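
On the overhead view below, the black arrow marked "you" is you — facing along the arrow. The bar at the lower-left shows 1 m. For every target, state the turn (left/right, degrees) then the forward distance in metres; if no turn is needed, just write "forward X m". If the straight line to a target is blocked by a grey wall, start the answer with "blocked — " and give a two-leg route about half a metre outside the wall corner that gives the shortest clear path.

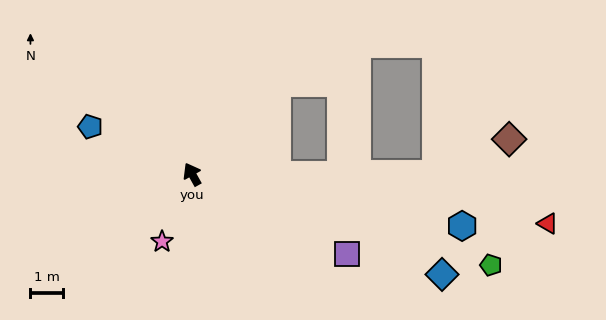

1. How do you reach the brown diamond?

blocked — turn right 119°, forward 7.4 m, then turn left 25°, forward 2.5 m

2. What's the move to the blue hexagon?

turn right 130°, forward 8.3 m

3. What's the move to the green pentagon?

turn right 136°, forward 9.5 m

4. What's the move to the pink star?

turn left 127°, forward 2.2 m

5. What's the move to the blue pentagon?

turn left 36°, forward 3.4 m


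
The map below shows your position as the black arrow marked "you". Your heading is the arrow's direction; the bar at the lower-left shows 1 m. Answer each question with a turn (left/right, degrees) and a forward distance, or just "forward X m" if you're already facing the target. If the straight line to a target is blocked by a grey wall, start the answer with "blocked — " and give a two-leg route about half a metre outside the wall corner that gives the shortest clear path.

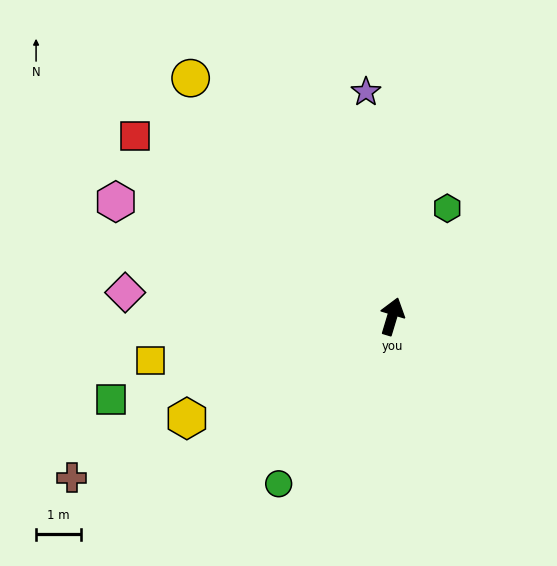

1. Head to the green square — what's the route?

turn left 123°, forward 6.6 m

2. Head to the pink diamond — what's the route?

turn left 102°, forward 6.0 m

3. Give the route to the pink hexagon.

turn left 84°, forward 6.7 m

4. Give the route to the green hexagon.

turn right 10°, forward 2.7 m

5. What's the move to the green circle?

turn left 163°, forward 4.5 m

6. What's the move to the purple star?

turn left 23°, forward 5.1 m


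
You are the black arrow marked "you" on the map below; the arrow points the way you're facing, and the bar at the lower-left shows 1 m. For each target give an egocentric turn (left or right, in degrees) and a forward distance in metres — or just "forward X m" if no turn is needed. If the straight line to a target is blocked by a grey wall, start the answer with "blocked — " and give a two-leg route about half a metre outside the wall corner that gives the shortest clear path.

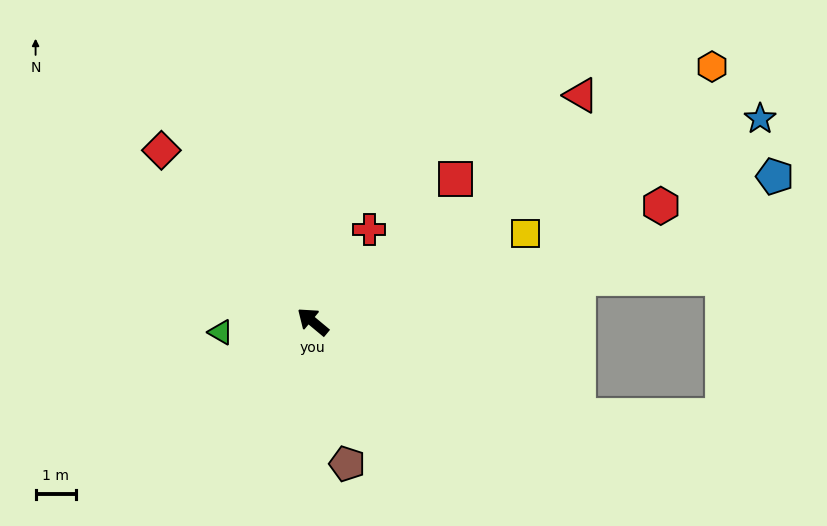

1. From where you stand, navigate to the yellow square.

turn right 118°, forward 5.7 m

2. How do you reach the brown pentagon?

turn left 143°, forward 3.6 m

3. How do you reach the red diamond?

turn right 9°, forward 5.6 m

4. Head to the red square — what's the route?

turn right 95°, forward 5.0 m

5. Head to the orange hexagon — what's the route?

turn right 108°, forward 11.6 m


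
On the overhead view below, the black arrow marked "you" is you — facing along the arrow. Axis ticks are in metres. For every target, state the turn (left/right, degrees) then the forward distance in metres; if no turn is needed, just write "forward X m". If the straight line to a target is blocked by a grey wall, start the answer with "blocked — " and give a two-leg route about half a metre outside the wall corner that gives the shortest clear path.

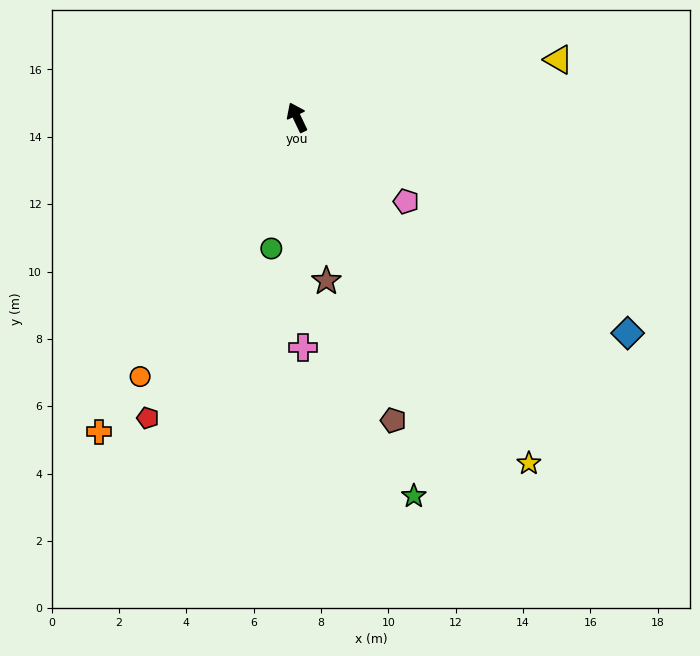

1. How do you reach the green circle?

turn left 143°, forward 4.0 m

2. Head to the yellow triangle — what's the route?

turn right 103°, forward 8.0 m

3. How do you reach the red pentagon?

turn left 128°, forward 10.0 m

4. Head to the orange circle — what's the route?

turn left 123°, forward 9.0 m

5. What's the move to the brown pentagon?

turn left 172°, forward 9.4 m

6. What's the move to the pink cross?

turn left 156°, forward 6.8 m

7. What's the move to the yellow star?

turn right 172°, forward 12.4 m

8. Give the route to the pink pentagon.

turn right 153°, forward 4.1 m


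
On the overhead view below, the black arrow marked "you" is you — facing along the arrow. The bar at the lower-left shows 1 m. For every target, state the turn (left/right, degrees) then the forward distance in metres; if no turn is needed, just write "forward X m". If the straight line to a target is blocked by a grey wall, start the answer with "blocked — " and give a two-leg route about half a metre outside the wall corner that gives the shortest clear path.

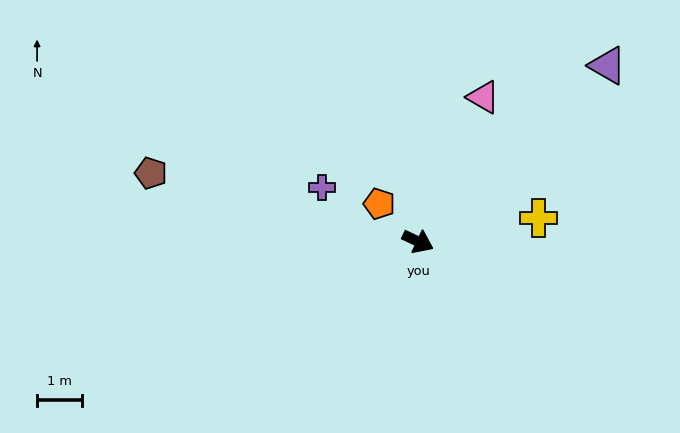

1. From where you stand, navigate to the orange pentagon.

turn left 161°, forward 1.2 m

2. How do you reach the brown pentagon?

turn right 169°, forward 6.2 m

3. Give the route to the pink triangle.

turn left 91°, forward 3.6 m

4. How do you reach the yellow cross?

turn left 36°, forward 2.8 m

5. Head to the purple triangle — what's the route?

turn left 68°, forward 5.8 m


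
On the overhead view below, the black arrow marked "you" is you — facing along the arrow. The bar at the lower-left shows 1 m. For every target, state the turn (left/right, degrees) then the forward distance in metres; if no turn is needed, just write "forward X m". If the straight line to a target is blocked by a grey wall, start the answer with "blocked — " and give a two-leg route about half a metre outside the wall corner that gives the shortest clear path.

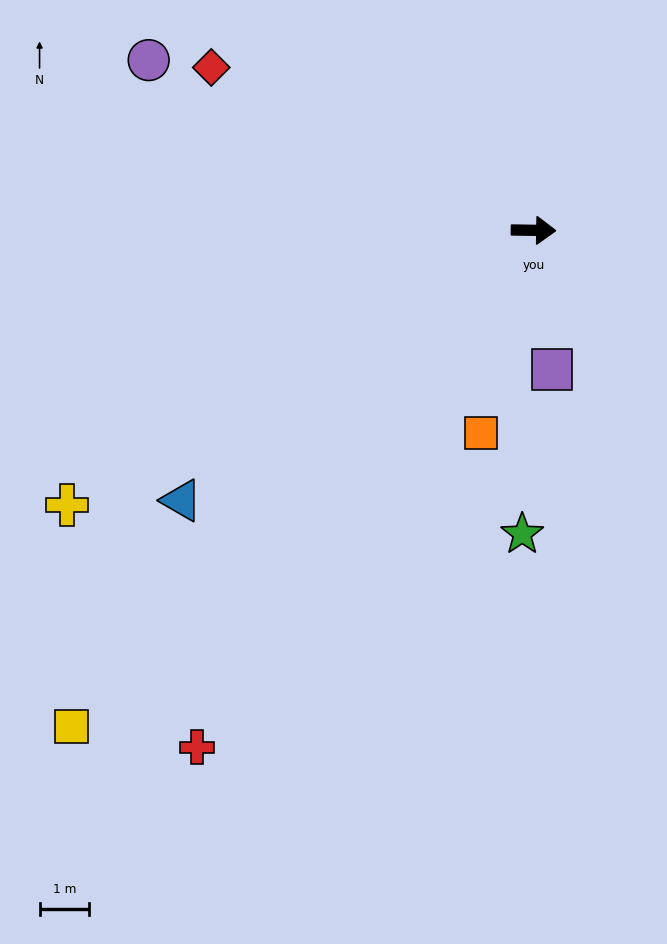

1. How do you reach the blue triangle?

turn right 142°, forward 8.9 m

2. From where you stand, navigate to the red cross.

turn right 122°, forward 12.4 m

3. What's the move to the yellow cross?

turn right 149°, forward 10.9 m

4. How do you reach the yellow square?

turn right 132°, forward 13.6 m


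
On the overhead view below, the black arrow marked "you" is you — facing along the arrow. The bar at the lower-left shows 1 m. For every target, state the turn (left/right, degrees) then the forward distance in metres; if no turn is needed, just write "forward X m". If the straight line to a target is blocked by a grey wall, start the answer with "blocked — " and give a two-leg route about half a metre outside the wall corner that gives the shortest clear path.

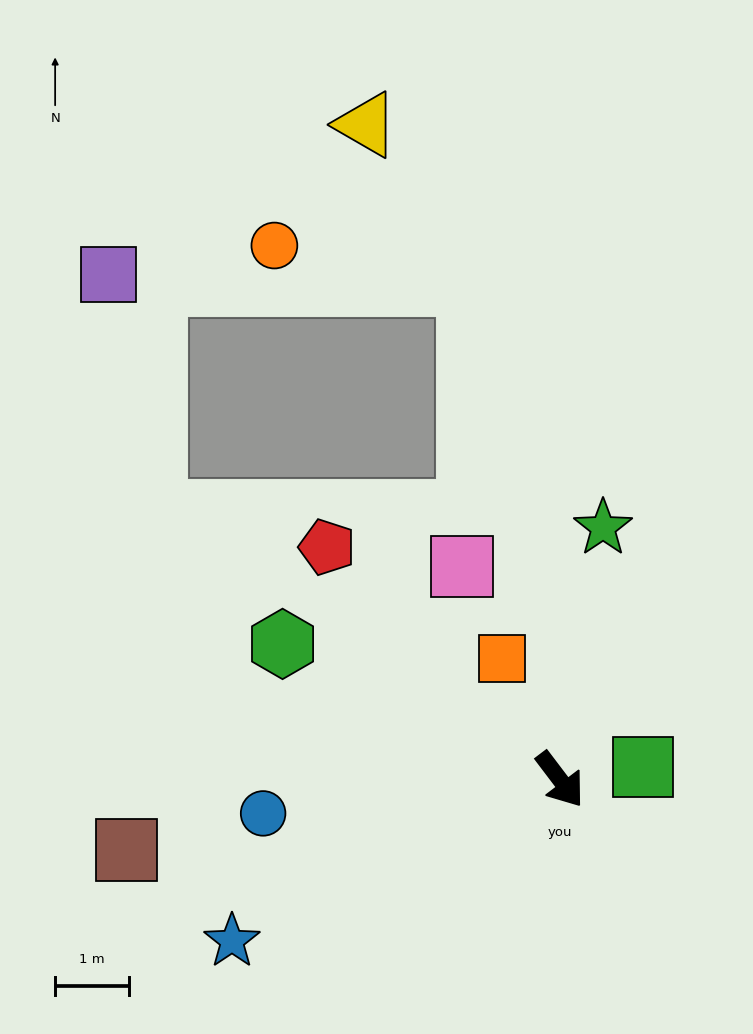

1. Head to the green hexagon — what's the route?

turn right 153°, forward 4.2 m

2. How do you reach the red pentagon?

turn right 172°, forward 4.4 m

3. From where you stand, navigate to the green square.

turn left 62°, forward 1.1 m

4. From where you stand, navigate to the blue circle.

turn right 121°, forward 4.0 m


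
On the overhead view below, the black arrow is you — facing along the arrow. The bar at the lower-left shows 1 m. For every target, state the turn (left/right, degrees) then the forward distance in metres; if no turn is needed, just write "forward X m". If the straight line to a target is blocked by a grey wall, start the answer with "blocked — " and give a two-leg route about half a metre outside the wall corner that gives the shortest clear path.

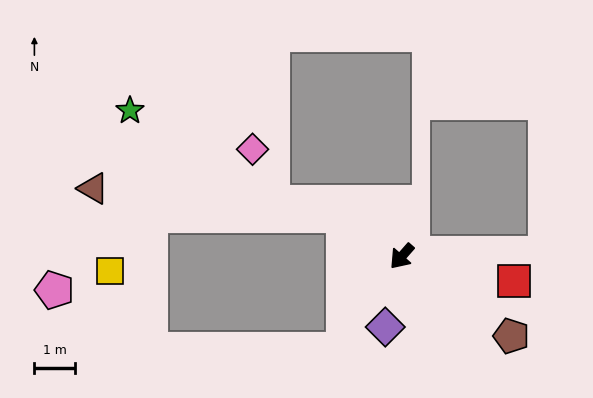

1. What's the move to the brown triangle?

blocked — turn right 84°, forward 1.7 m, then turn left 29°, forward 6.2 m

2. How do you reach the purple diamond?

turn left 28°, forward 1.8 m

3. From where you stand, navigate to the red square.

turn left 119°, forward 2.8 m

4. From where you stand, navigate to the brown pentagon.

turn left 95°, forward 3.3 m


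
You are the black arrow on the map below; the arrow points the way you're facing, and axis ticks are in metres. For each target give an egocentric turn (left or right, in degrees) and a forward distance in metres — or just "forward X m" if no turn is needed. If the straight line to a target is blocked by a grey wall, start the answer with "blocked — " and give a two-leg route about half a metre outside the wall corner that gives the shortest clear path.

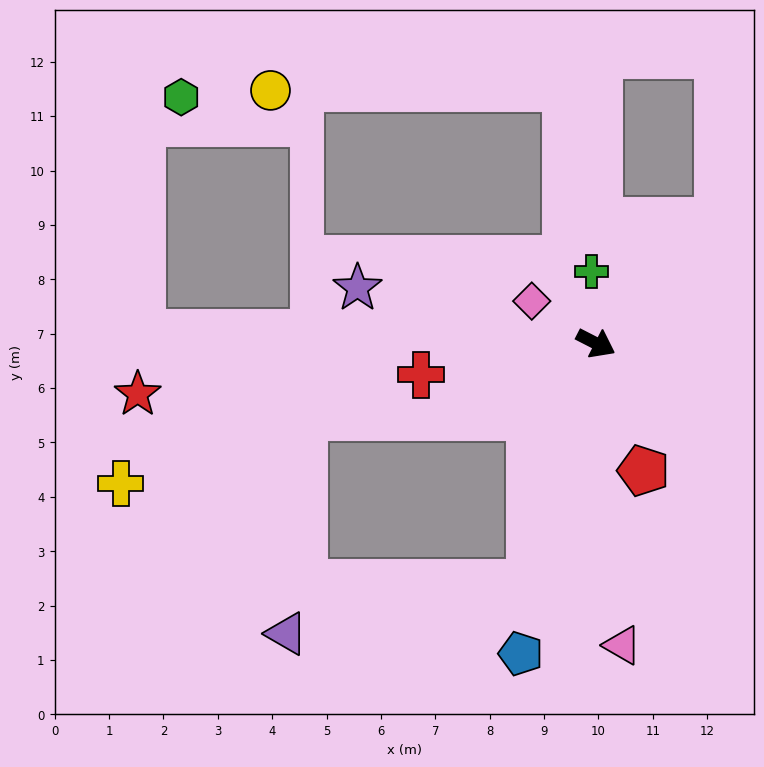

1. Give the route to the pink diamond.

turn left 174°, forward 1.4 m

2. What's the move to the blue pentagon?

turn right 76°, forward 5.9 m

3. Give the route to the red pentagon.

turn right 42°, forward 2.5 m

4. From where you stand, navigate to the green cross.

turn left 121°, forward 1.3 m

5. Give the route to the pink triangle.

turn right 58°, forward 5.6 m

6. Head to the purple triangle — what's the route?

blocked — turn right 78°, forward 4.6 m, then turn right 63°, forward 4.6 m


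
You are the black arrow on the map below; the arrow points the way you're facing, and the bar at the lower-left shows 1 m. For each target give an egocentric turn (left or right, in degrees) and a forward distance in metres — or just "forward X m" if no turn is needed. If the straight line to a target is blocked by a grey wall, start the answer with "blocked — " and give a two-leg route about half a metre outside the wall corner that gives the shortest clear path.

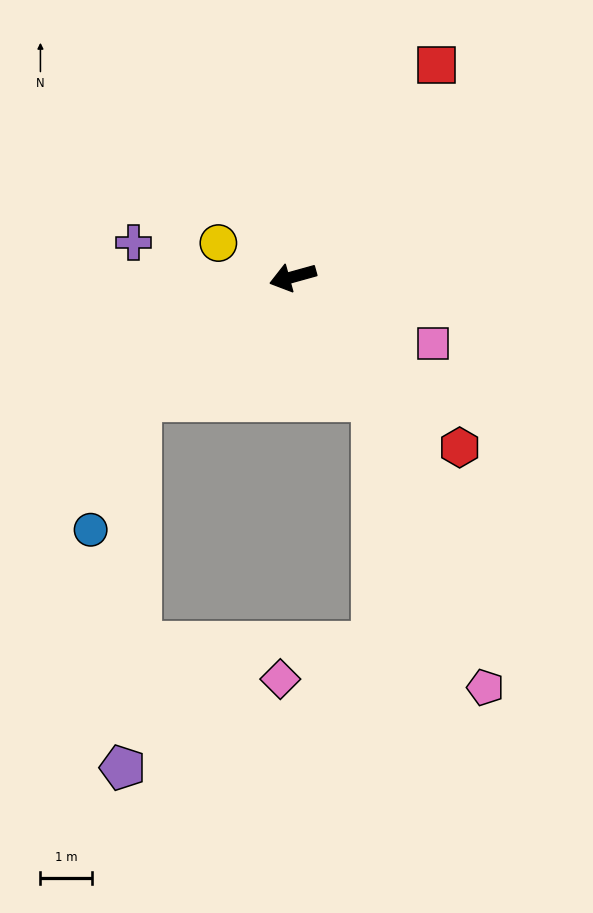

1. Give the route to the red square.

turn right 140°, forward 4.9 m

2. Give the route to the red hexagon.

turn left 119°, forward 4.6 m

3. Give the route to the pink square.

turn left 139°, forward 3.0 m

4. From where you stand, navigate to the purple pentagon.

blocked — turn left 23°, forward 3.8 m, then turn left 49°, forward 7.1 m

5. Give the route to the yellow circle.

turn right 40°, forward 1.6 m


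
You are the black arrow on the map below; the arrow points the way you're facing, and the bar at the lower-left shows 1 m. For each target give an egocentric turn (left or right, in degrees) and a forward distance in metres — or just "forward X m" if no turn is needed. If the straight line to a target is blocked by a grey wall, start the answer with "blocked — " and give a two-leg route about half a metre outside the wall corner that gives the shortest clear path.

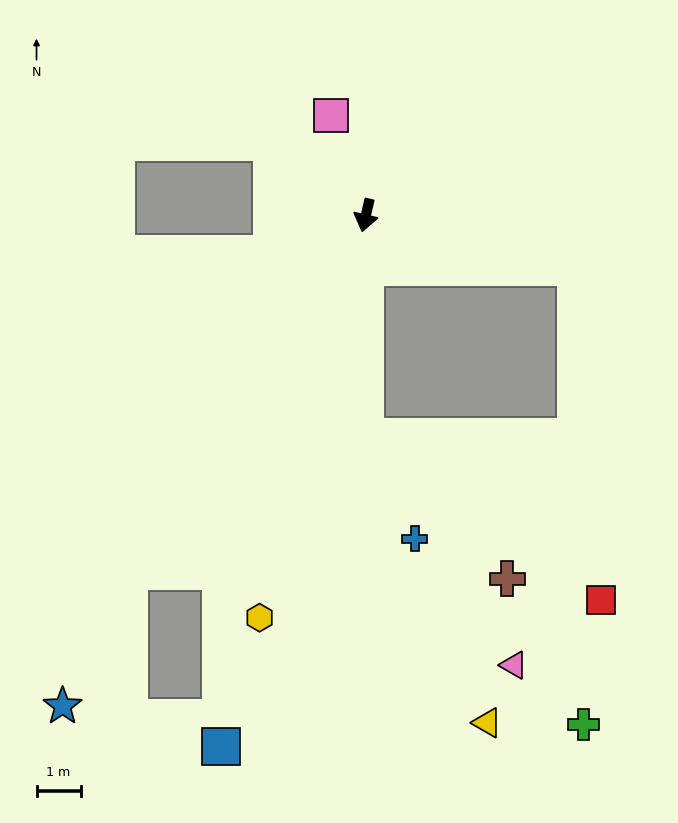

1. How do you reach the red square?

blocked — turn left 13°, forward 5.0 m, then turn left 55°, forward 6.5 m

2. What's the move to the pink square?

turn right 148°, forward 2.4 m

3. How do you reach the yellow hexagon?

forward 9.5 m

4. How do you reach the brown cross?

blocked — turn left 13°, forward 5.0 m, then turn left 45°, forward 4.6 m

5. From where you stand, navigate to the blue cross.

blocked — turn left 13°, forward 5.0 m, then turn left 26°, forward 2.6 m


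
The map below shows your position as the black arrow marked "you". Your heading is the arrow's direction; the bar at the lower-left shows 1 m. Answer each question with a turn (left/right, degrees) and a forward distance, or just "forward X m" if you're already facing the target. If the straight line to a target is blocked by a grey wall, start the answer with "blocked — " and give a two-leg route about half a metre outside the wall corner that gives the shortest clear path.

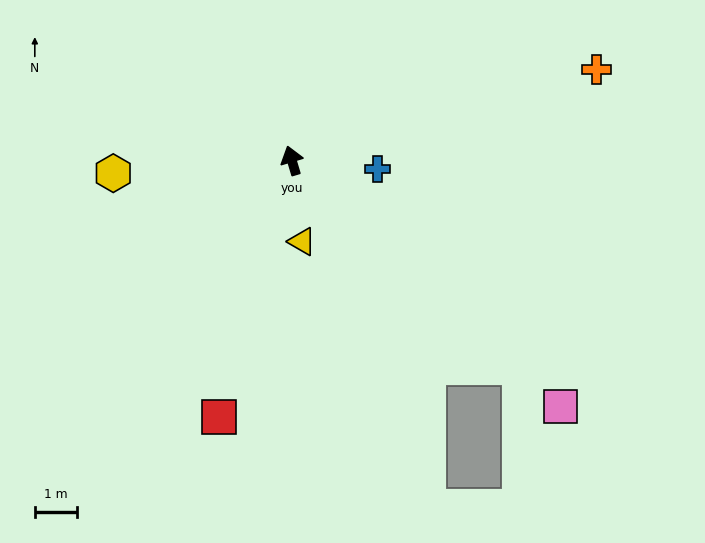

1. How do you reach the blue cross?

turn right 112°, forward 2.1 m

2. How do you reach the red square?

turn left 148°, forward 6.4 m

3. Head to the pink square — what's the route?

turn right 149°, forward 8.7 m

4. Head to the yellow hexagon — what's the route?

turn left 77°, forward 4.3 m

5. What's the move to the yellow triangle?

turn left 171°, forward 2.0 m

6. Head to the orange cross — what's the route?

turn right 90°, forward 7.6 m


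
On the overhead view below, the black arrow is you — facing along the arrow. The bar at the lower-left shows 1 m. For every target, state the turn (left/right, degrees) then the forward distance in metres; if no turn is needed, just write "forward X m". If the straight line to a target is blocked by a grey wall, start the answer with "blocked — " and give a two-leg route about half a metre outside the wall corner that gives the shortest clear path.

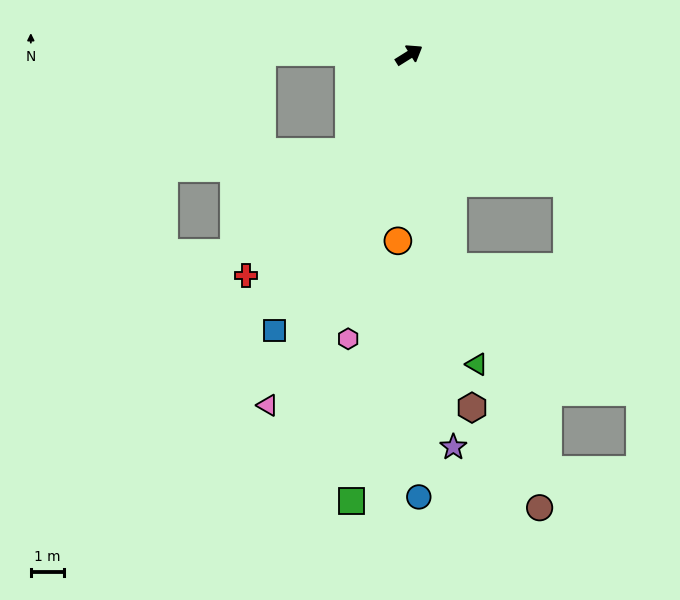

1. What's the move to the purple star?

turn right 116°, forward 11.9 m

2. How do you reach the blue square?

turn right 148°, forward 9.3 m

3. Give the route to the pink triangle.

turn right 144°, forward 11.4 m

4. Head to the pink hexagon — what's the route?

turn right 134°, forward 8.8 m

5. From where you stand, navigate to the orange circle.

turn right 125°, forward 5.6 m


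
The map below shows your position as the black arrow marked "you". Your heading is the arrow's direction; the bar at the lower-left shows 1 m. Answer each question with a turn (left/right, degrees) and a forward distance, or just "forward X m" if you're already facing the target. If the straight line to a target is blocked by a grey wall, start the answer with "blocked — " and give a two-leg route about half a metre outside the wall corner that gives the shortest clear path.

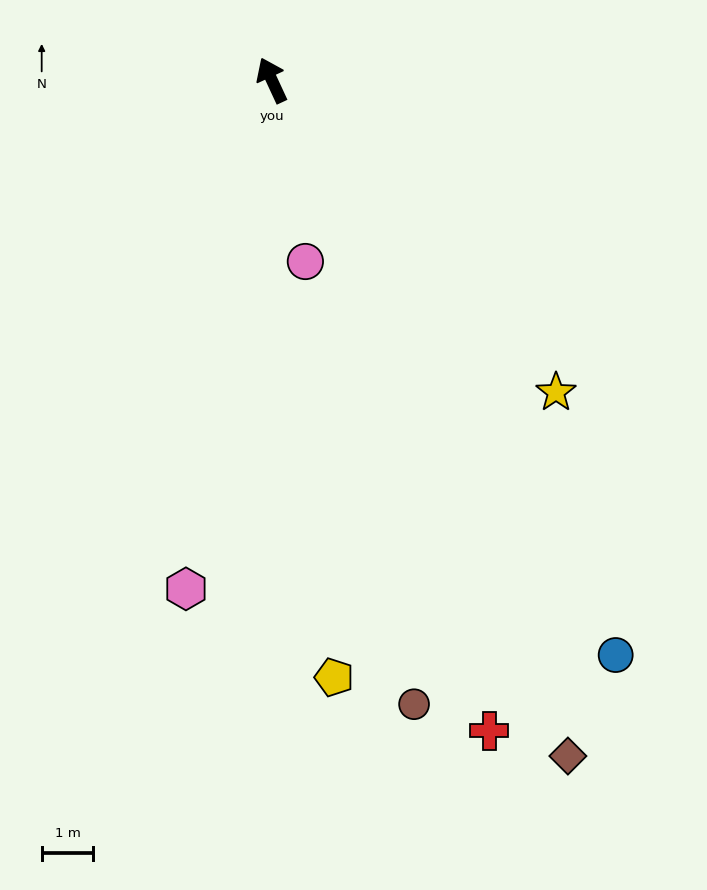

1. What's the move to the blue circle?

turn right 174°, forward 13.0 m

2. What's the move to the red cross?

turn left 174°, forward 13.3 m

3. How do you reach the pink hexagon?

turn left 146°, forward 10.0 m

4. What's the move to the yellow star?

turn right 163°, forward 8.2 m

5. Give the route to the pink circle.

turn left 166°, forward 3.6 m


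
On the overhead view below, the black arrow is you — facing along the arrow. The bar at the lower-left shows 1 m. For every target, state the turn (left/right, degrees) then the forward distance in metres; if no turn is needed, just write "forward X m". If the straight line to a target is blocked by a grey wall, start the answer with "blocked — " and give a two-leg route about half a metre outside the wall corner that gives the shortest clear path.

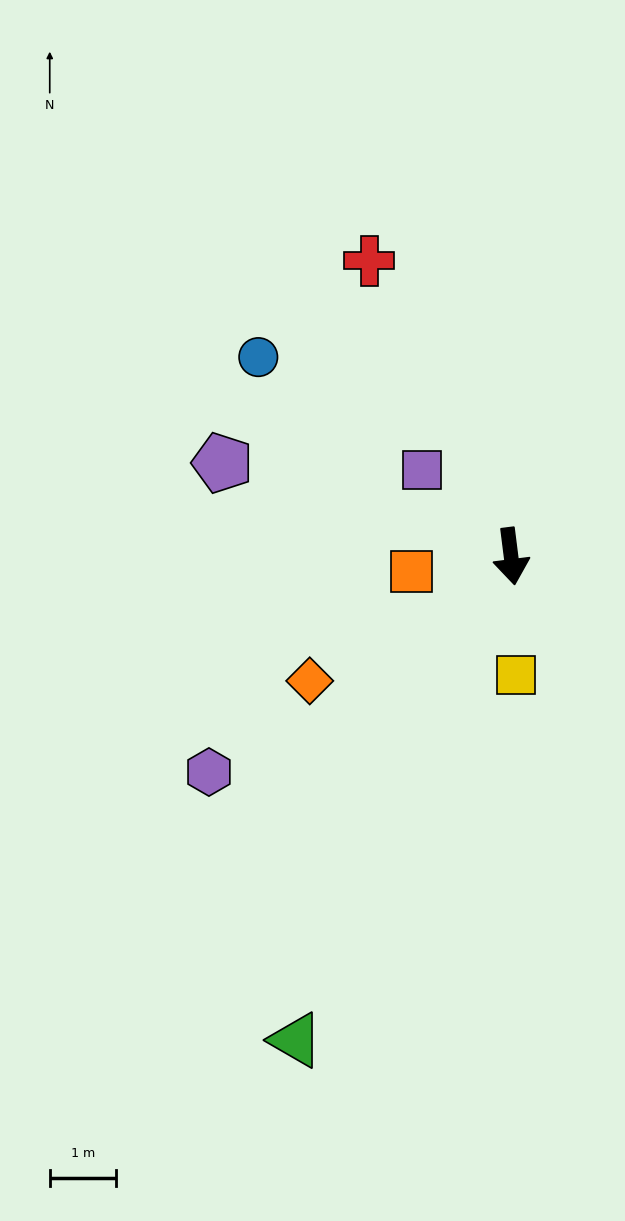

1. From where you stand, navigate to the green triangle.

turn right 31°, forward 8.0 m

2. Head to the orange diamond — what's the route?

turn right 65°, forward 3.6 m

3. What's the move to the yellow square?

turn right 5°, forward 1.8 m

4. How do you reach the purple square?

turn right 141°, forward 1.9 m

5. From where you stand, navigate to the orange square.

turn right 89°, forward 1.5 m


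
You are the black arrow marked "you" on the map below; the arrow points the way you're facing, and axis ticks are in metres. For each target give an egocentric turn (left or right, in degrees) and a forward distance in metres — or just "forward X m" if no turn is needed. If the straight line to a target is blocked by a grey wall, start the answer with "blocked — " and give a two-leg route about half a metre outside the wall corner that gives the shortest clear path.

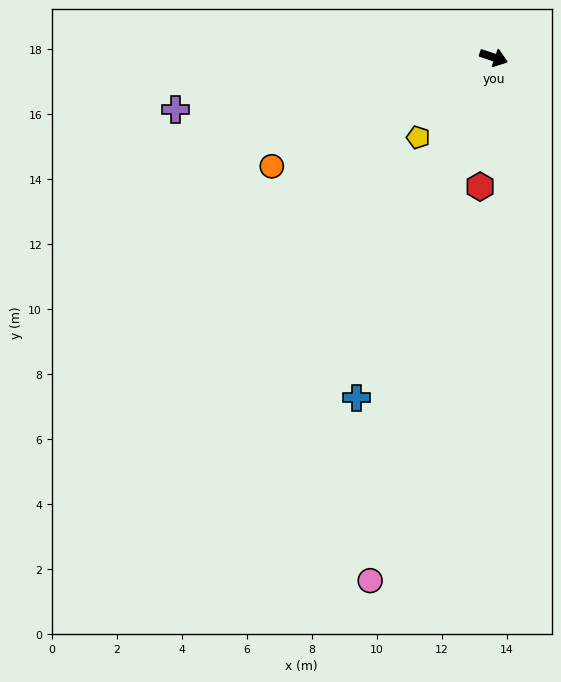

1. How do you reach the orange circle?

turn right 135°, forward 7.6 m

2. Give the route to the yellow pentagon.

turn right 115°, forward 3.4 m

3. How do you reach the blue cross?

turn right 93°, forward 11.3 m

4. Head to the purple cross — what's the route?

turn right 152°, forward 9.9 m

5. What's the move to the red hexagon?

turn right 77°, forward 4.0 m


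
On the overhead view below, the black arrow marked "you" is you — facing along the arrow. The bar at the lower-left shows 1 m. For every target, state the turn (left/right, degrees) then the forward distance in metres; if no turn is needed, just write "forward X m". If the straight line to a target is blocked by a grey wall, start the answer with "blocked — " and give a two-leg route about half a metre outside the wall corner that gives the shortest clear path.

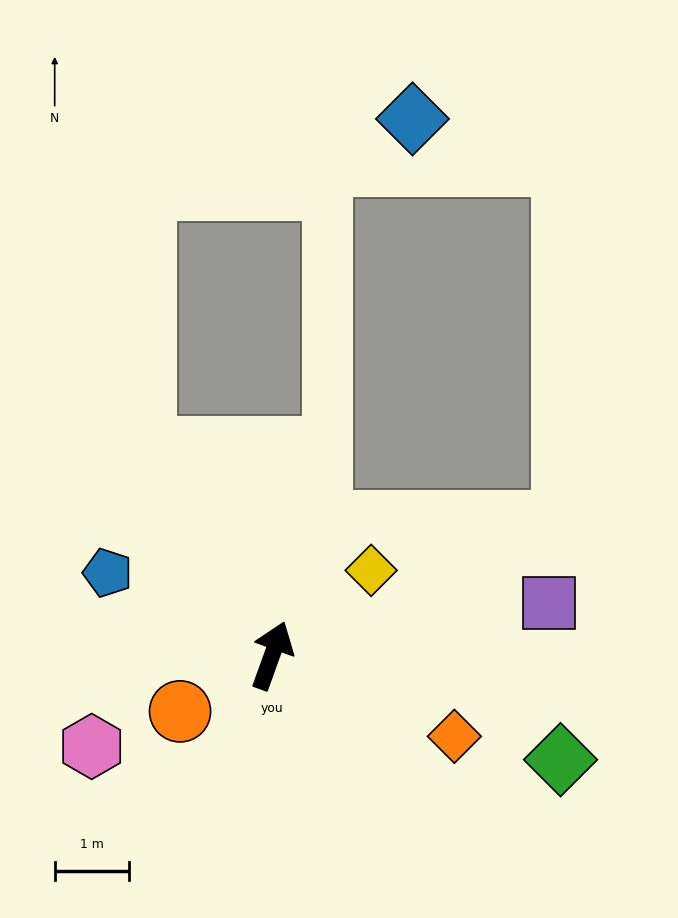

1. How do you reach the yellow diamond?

turn right 30°, forward 1.7 m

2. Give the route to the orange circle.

turn left 141°, forward 1.4 m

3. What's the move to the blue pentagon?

turn left 83°, forward 2.5 m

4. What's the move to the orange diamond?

turn right 94°, forward 2.7 m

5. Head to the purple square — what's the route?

turn right 59°, forward 3.8 m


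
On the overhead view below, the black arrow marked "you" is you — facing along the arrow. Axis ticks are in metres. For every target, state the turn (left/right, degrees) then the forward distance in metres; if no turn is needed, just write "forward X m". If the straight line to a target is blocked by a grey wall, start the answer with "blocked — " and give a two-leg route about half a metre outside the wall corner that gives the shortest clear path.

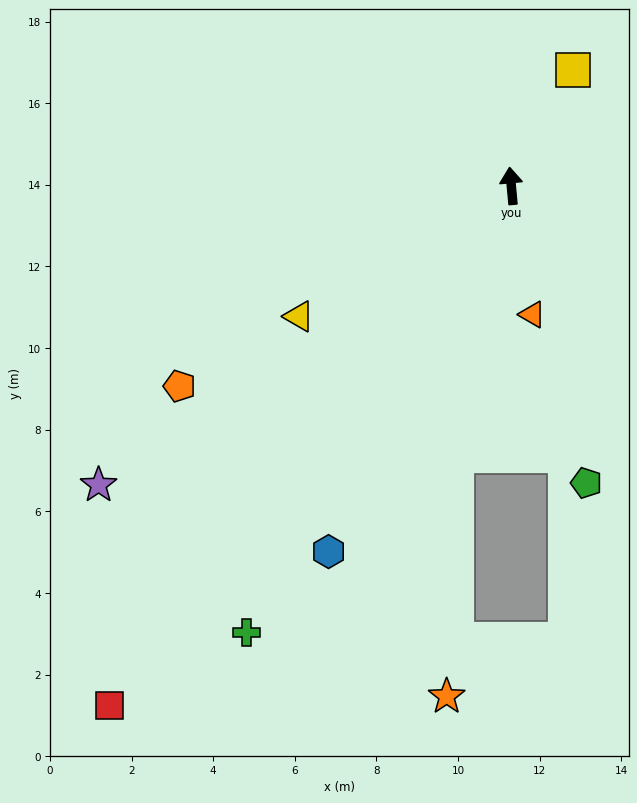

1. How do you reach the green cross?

turn left 144°, forward 12.7 m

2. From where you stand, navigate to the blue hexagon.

turn left 148°, forward 10.0 m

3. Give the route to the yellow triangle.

turn left 116°, forward 6.1 m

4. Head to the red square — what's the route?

turn left 137°, forward 16.1 m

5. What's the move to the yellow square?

turn right 33°, forward 3.2 m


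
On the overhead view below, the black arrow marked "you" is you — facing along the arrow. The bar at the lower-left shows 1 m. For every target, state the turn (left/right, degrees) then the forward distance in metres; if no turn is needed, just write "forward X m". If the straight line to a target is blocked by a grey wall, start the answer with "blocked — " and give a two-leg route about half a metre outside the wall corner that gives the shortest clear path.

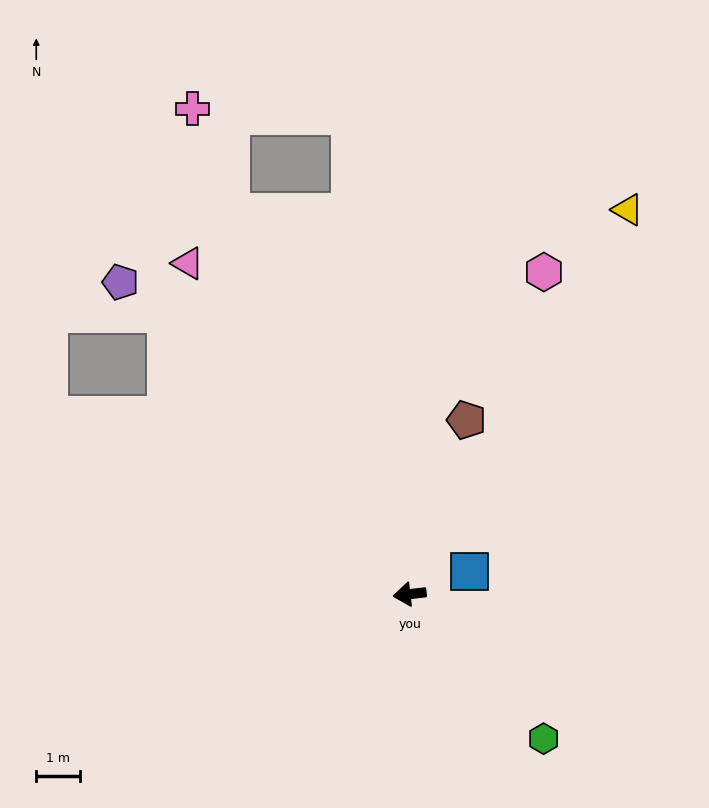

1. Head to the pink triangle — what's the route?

turn right 63°, forward 9.1 m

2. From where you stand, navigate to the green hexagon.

turn left 126°, forward 4.5 m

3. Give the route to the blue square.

turn right 166°, forward 1.5 m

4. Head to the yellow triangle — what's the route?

turn right 126°, forward 10.1 m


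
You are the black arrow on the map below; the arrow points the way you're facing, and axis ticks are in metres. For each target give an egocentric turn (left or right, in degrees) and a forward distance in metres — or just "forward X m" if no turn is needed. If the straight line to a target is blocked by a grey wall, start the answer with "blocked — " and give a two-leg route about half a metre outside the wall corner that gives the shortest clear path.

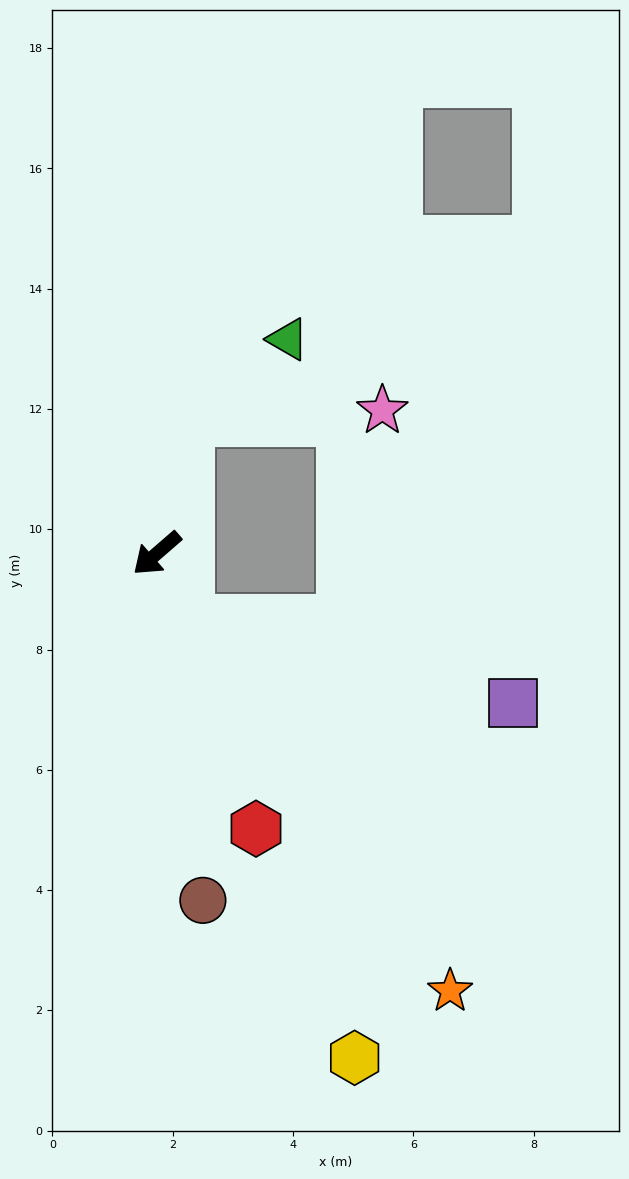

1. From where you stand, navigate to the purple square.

blocked — turn left 75°, forward 1.2 m, then turn left 50°, forward 5.6 m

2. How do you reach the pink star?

blocked — turn right 145°, forward 2.3 m, then turn right 73°, forward 3.2 m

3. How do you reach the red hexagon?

turn left 69°, forward 4.9 m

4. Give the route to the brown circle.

turn left 57°, forward 5.8 m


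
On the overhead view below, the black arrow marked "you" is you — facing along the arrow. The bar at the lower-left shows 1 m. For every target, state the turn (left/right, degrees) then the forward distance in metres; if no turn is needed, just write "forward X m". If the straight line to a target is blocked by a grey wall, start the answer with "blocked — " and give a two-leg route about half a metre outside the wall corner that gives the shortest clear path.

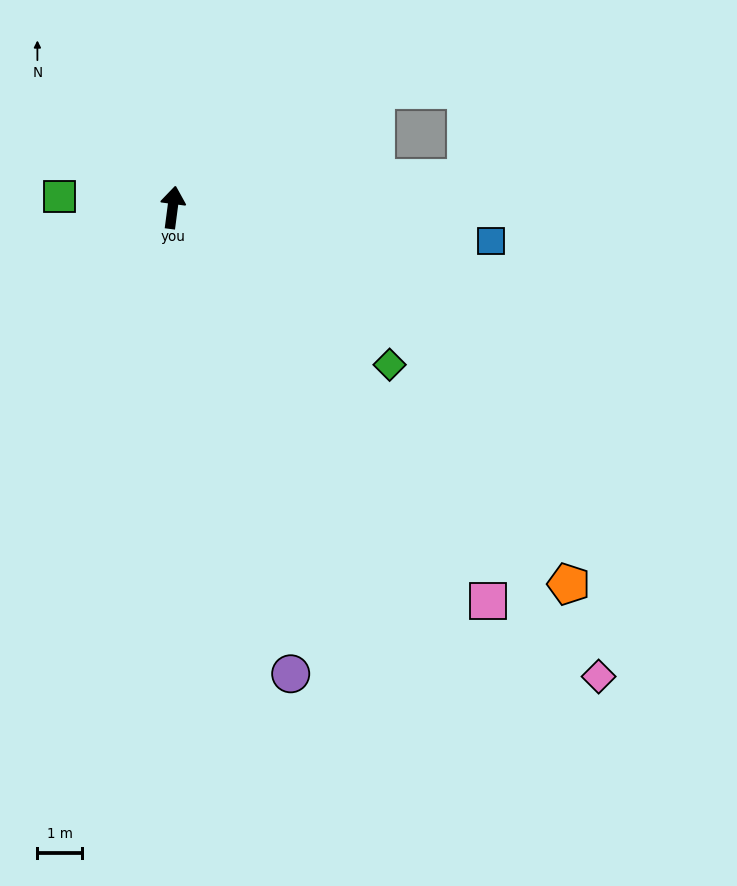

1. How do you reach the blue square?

turn right 89°, forward 7.2 m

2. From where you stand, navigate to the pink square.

turn right 134°, forward 11.4 m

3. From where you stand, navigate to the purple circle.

turn right 158°, forward 10.9 m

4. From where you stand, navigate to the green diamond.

turn right 118°, forward 6.1 m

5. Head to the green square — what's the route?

turn left 92°, forward 2.6 m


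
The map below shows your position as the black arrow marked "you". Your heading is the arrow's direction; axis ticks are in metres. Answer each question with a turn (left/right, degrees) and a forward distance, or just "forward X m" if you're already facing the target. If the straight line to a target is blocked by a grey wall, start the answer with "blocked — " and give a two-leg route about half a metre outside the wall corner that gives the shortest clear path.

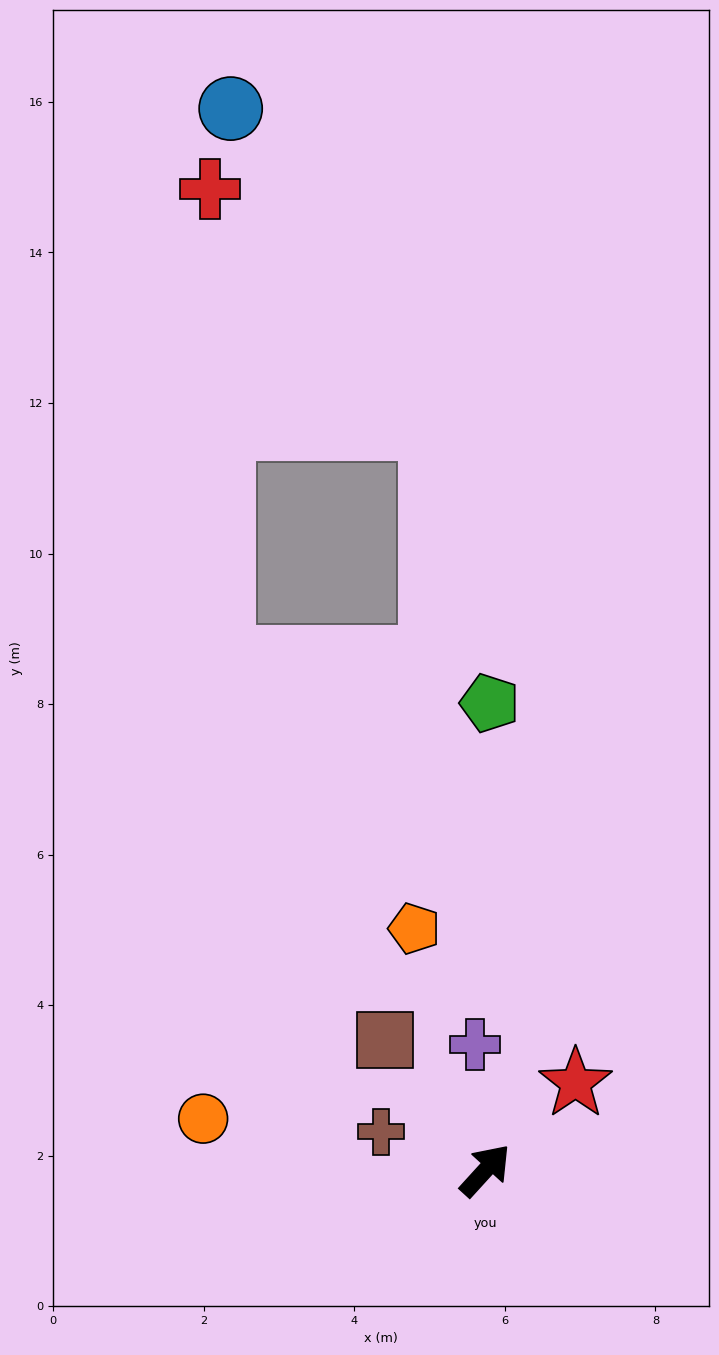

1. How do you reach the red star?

turn right 4°, forward 1.7 m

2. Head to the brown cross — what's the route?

turn left 112°, forward 1.5 m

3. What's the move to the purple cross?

turn left 47°, forward 1.7 m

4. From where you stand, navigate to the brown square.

turn left 80°, forward 2.2 m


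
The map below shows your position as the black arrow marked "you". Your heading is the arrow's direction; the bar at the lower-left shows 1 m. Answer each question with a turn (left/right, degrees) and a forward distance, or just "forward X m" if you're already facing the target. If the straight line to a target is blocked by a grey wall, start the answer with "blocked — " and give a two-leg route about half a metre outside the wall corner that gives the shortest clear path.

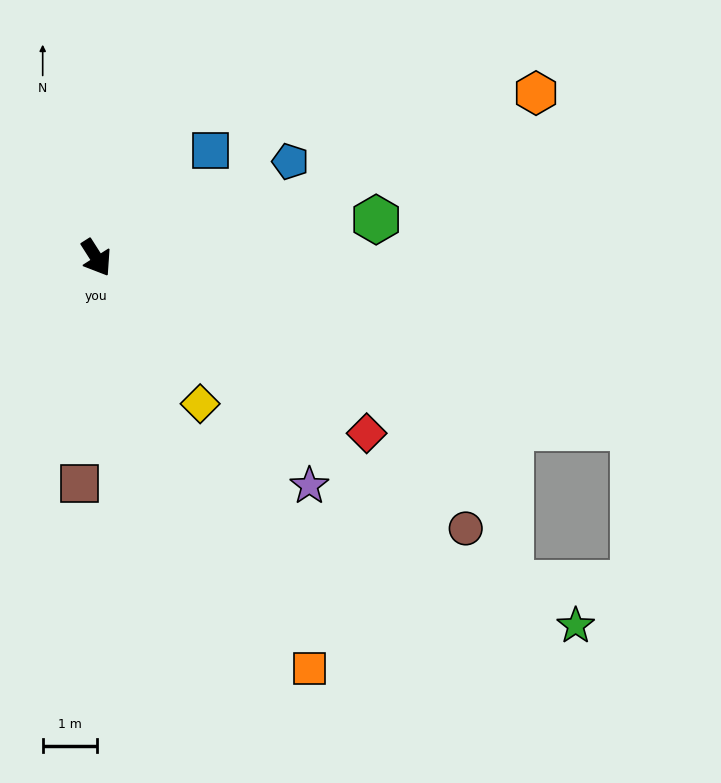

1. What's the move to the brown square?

turn right 37°, forward 4.1 m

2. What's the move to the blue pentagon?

turn left 84°, forward 4.0 m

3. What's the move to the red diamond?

turn left 25°, forward 5.9 m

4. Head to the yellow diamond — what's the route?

turn left 3°, forward 3.3 m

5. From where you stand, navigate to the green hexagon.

turn left 65°, forward 5.2 m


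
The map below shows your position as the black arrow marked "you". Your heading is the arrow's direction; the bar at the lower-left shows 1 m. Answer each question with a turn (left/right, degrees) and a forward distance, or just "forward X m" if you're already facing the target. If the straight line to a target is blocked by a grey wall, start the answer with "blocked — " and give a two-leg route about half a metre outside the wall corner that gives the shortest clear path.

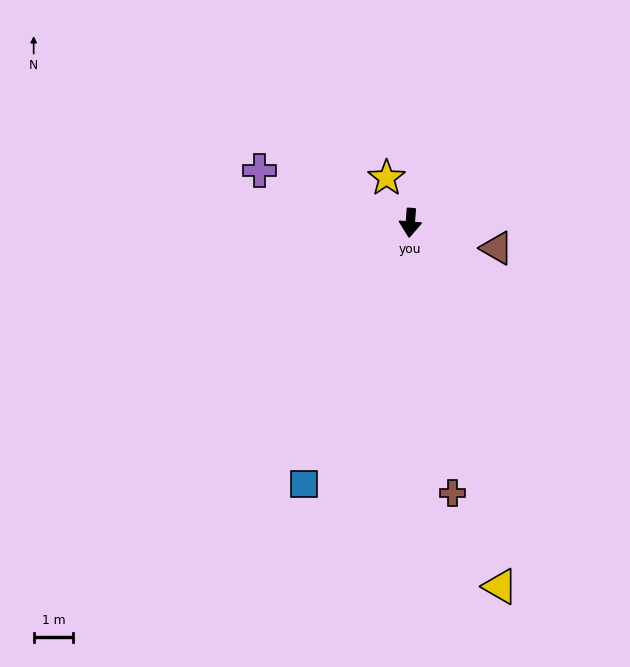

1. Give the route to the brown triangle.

turn left 78°, forward 2.3 m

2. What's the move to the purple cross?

turn right 105°, forward 4.0 m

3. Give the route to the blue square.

turn right 18°, forward 7.1 m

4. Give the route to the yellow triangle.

turn left 18°, forward 9.4 m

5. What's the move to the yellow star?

turn right 148°, forward 1.3 m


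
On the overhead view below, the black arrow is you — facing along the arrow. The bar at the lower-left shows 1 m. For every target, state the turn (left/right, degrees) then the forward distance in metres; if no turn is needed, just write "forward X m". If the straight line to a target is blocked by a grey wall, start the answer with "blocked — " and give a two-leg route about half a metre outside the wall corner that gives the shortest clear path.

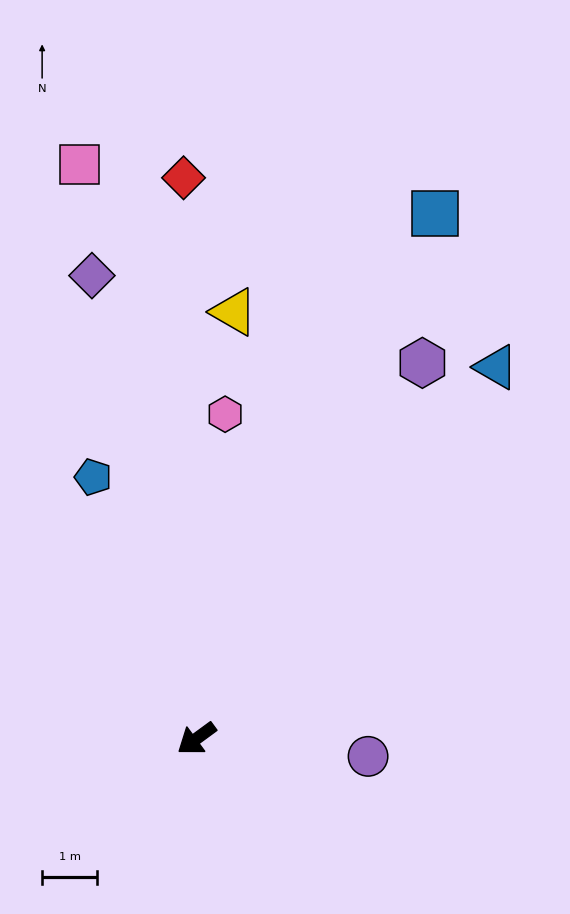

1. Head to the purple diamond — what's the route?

turn right 114°, forward 8.6 m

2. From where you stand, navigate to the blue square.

turn right 151°, forward 10.5 m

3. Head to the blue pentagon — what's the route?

turn right 105°, forward 5.1 m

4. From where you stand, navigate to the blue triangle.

turn right 165°, forward 8.7 m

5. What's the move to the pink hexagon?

turn right 131°, forward 5.9 m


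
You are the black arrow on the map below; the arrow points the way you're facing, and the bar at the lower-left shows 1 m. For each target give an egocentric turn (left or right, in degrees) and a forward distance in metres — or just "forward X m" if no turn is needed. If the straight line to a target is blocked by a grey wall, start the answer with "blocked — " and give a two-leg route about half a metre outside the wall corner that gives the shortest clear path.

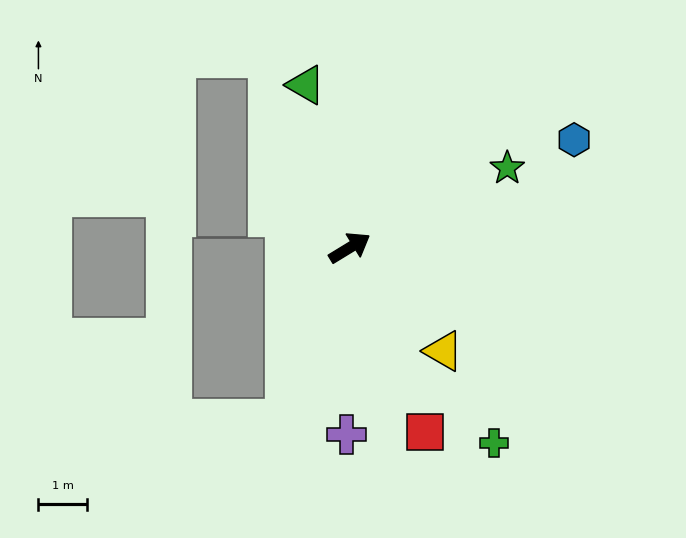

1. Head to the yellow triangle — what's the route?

turn right 79°, forward 2.9 m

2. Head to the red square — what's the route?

turn right 99°, forward 4.1 m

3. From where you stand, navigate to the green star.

turn right 5°, forward 3.6 m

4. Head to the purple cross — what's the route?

turn right 122°, forward 3.8 m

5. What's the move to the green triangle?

turn left 74°, forward 3.4 m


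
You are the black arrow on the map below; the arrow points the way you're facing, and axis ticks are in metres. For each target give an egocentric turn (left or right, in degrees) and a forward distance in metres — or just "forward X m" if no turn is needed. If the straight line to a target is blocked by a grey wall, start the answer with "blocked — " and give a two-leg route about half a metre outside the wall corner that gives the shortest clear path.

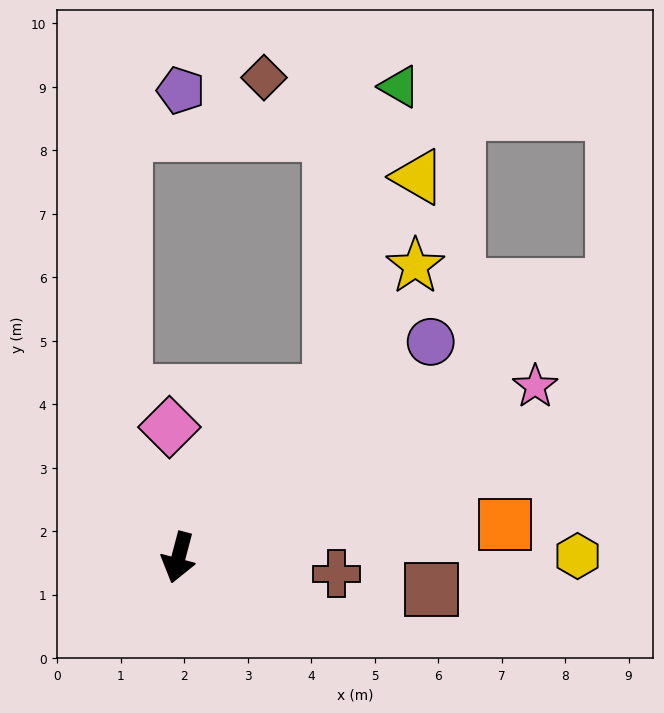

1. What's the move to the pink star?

turn left 130°, forward 6.2 m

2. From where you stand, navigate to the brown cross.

turn left 99°, forward 2.5 m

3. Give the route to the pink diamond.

turn right 161°, forward 2.1 m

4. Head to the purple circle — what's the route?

turn left 145°, forward 5.2 m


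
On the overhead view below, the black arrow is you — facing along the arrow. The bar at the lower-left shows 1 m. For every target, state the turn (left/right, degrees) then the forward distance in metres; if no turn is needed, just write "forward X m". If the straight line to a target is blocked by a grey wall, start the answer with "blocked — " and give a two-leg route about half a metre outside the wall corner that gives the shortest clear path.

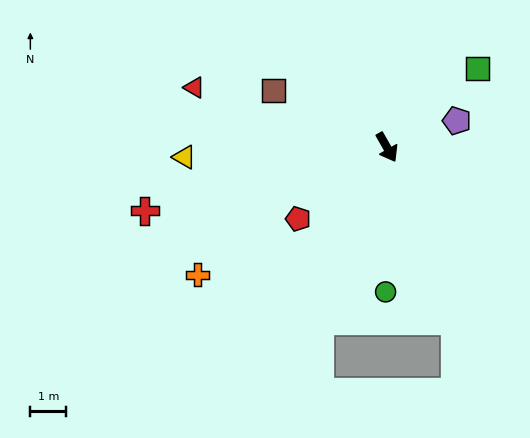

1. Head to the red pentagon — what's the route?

turn right 81°, forward 3.2 m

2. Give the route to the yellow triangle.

turn right 117°, forward 5.7 m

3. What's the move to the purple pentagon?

turn left 81°, forward 2.1 m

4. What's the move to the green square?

turn left 101°, forward 3.4 m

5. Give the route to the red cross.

turn right 105°, forward 7.0 m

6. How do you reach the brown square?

turn right 146°, forward 3.5 m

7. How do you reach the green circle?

turn right 30°, forward 4.0 m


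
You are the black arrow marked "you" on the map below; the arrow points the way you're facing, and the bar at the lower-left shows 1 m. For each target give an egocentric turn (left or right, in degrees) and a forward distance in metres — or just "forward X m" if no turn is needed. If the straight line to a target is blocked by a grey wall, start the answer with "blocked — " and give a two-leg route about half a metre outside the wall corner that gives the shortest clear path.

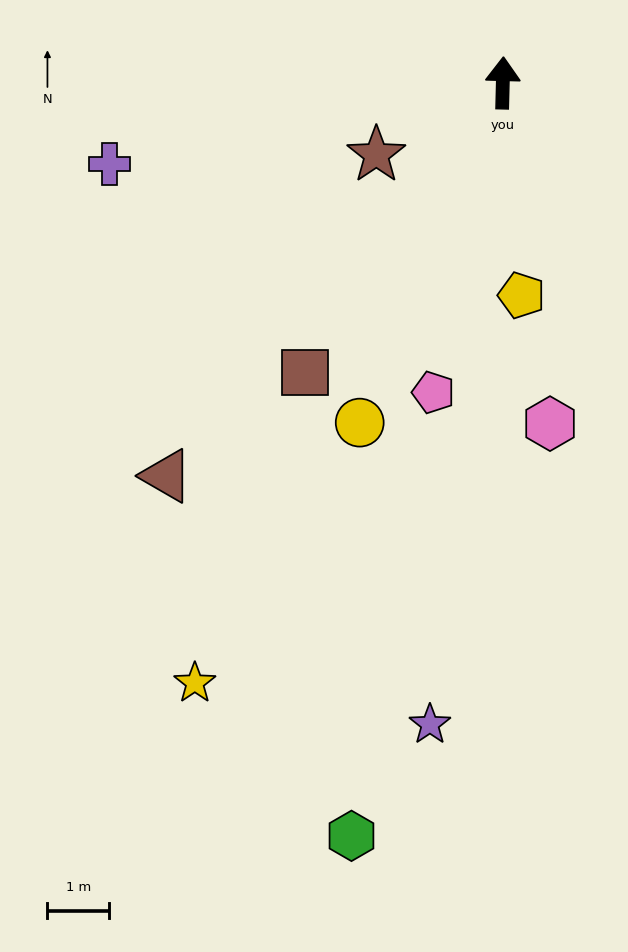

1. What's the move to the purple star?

turn left 175°, forward 10.5 m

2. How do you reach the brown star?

turn left 121°, forward 2.4 m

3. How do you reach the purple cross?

turn left 103°, forward 6.5 m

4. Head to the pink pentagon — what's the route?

turn left 169°, forward 5.1 m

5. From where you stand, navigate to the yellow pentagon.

turn right 174°, forward 3.5 m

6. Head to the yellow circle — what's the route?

turn left 159°, forward 6.0 m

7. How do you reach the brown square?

turn left 147°, forward 5.7 m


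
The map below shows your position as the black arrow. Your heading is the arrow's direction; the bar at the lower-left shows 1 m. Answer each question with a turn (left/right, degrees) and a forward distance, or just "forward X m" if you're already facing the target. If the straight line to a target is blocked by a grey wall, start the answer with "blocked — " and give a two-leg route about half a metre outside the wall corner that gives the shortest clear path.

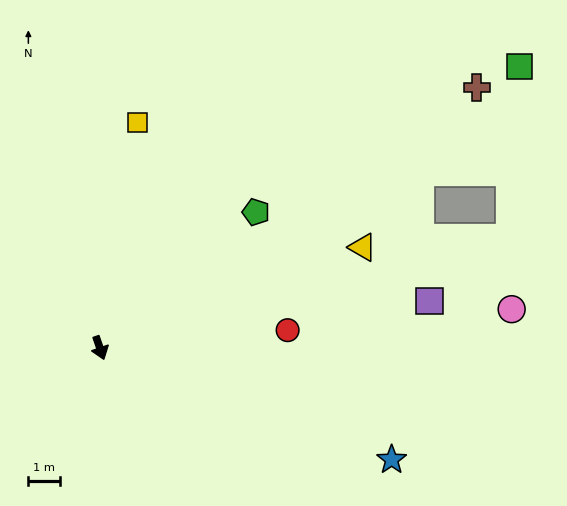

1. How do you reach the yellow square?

turn left 151°, forward 7.2 m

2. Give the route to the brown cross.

turn left 106°, forward 14.3 m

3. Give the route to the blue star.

turn left 50°, forward 9.8 m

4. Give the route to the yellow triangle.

turn left 92°, forward 8.8 m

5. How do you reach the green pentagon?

turn left 112°, forward 6.5 m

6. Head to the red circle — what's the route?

turn left 76°, forward 5.9 m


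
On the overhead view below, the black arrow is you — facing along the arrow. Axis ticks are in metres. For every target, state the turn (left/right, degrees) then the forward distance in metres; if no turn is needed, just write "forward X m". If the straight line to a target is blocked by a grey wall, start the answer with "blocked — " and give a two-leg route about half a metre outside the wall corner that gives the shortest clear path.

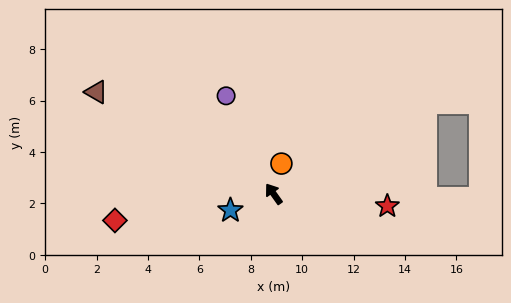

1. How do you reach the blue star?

turn left 76°, forward 1.8 m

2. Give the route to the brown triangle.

turn left 25°, forward 8.0 m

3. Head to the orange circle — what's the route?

turn right 50°, forward 1.2 m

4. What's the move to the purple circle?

turn right 10°, forward 4.2 m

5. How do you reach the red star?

turn right 132°, forward 4.5 m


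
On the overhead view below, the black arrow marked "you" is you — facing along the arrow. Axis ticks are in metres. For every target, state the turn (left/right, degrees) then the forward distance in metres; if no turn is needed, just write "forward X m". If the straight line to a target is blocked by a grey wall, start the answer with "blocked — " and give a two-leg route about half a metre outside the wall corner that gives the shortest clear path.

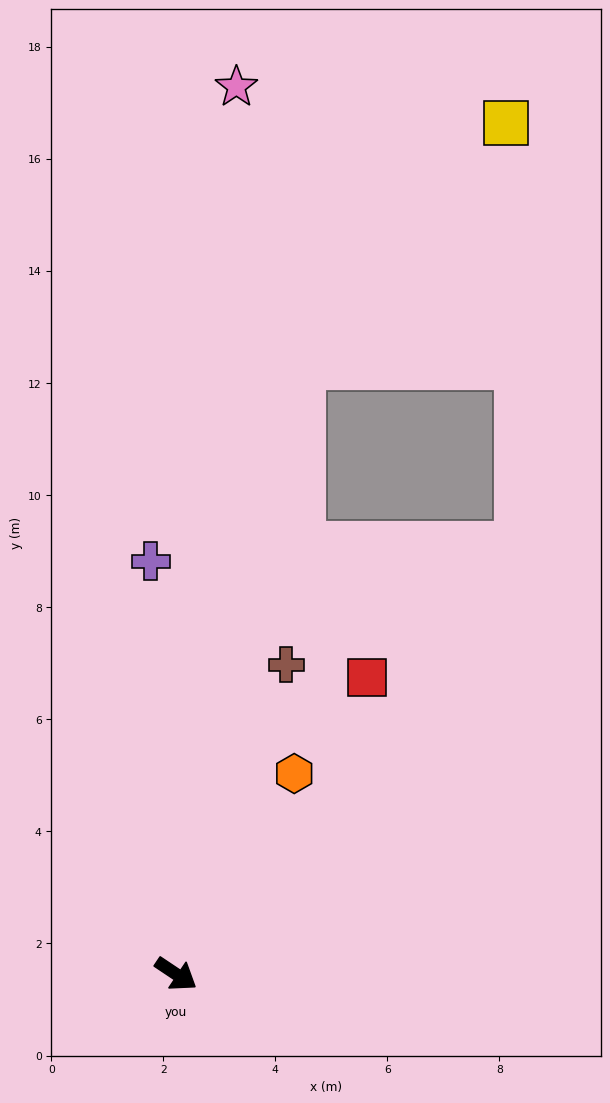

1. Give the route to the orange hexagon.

turn left 93°, forward 4.2 m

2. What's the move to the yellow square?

blocked — turn left 112°, forward 11.1 m, then turn right 28°, forward 5.7 m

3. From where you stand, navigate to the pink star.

turn left 120°, forward 15.9 m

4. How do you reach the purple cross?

turn left 127°, forward 7.4 m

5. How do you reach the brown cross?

turn left 104°, forward 5.9 m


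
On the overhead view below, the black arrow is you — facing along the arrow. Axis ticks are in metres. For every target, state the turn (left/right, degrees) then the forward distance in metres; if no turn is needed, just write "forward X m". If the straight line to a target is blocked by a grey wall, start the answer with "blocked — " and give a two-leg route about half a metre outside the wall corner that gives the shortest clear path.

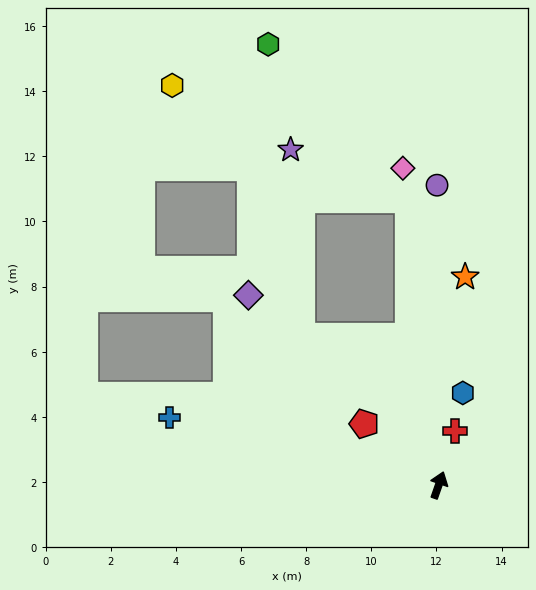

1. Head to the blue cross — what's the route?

turn left 95°, forward 8.5 m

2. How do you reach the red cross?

turn left 2°, forward 1.7 m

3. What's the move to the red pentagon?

turn left 70°, forward 3.0 m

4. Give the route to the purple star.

blocked — turn left 25°, forward 8.8 m, then turn left 61°, forward 3.9 m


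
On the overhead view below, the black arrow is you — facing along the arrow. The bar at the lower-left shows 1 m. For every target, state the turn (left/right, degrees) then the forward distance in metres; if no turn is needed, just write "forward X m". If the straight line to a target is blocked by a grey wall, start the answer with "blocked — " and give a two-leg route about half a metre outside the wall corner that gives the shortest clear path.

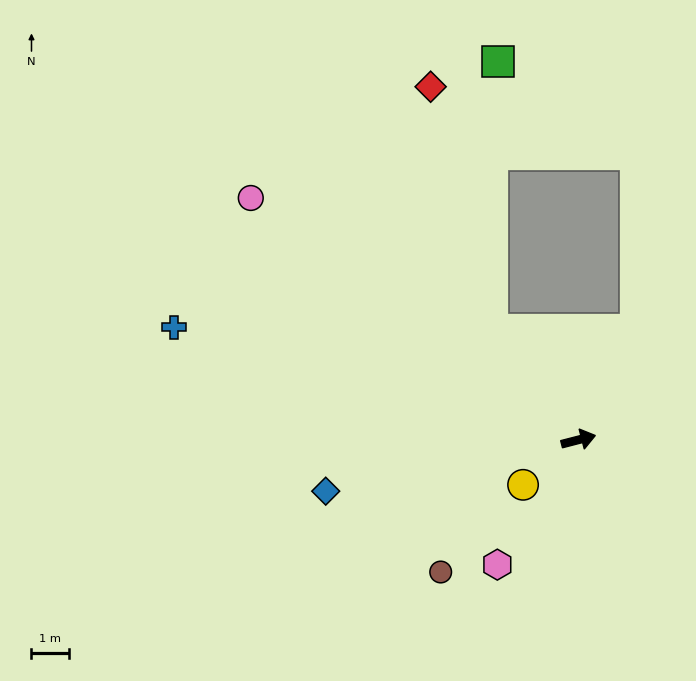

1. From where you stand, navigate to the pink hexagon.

turn right 137°, forward 4.0 m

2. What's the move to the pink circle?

turn left 129°, forward 11.0 m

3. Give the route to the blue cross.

turn left 150°, forward 11.3 m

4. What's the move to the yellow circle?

turn right 155°, forward 1.9 m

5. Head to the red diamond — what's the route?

blocked — turn left 114°, forward 3.8 m, then turn right 24°, forward 6.7 m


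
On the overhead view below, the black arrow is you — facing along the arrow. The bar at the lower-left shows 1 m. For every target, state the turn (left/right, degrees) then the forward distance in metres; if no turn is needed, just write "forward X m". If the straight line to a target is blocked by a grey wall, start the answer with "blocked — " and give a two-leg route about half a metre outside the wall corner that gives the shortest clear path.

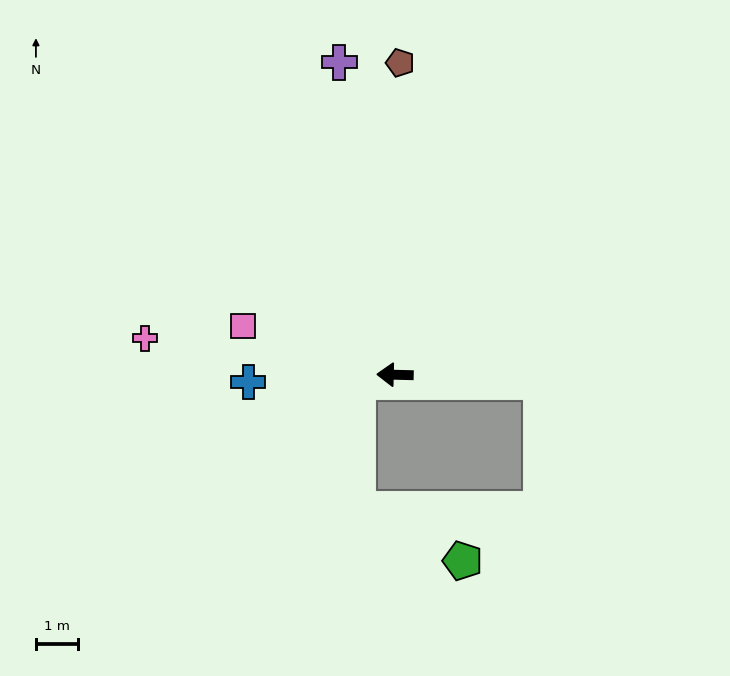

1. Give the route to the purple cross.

turn right 78°, forward 7.6 m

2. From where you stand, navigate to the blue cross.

turn left 4°, forward 3.5 m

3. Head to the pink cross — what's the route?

turn right 7°, forward 6.0 m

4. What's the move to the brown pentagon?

turn right 89°, forward 7.4 m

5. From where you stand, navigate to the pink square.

turn right 16°, forward 3.8 m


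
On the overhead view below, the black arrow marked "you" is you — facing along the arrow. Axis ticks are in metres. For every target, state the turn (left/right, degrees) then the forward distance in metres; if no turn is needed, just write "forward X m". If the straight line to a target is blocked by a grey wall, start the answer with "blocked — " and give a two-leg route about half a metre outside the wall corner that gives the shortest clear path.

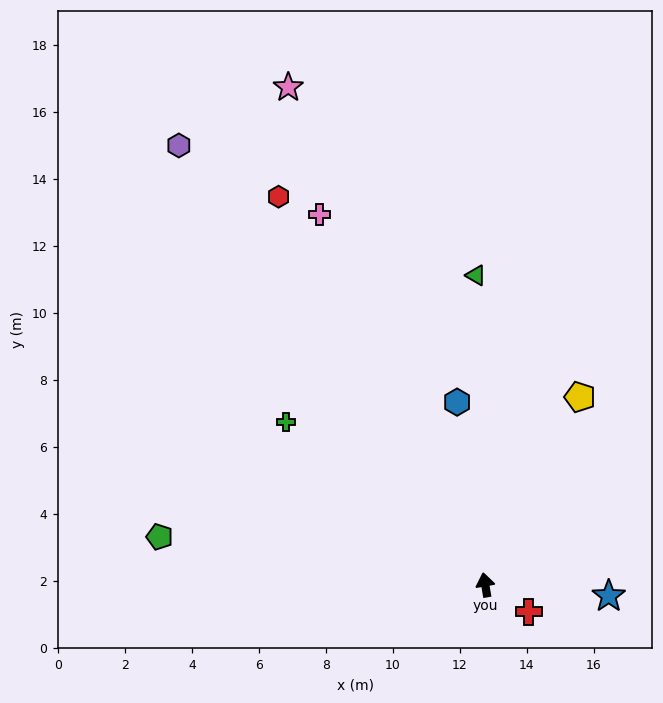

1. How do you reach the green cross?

turn left 41°, forward 7.7 m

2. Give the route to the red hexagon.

turn left 18°, forward 13.1 m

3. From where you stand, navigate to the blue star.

turn right 105°, forward 3.7 m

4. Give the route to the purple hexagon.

turn left 25°, forward 16.0 m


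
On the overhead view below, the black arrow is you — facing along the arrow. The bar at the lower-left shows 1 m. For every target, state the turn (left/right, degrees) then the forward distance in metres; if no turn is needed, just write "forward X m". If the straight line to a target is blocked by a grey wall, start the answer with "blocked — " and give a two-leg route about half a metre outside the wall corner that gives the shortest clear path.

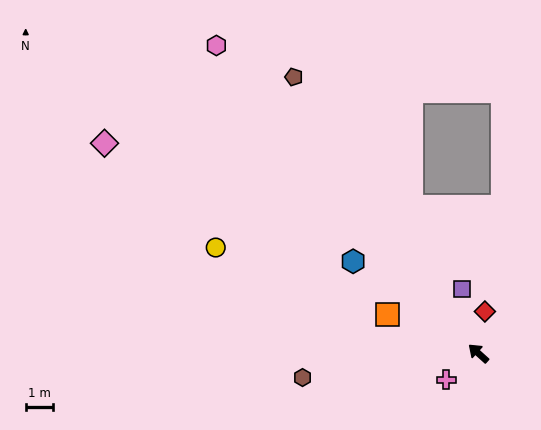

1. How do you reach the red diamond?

turn right 57°, forward 1.6 m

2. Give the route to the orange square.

turn left 19°, forward 3.7 m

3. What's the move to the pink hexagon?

turn right 7°, forward 15.0 m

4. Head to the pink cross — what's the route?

turn left 82°, forward 1.5 m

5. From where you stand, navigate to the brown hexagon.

turn left 50°, forward 6.6 m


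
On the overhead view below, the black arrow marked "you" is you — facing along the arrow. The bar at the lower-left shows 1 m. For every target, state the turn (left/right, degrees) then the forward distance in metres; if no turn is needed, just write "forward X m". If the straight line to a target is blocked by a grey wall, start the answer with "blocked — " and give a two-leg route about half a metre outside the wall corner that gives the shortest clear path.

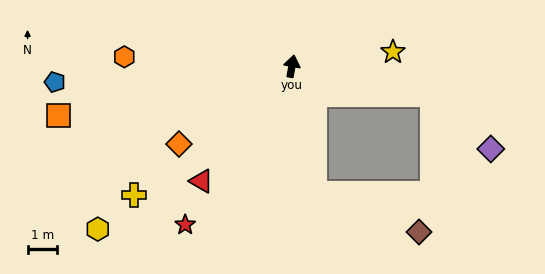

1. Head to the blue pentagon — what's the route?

turn left 104°, forward 7.9 m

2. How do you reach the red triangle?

turn left 152°, forward 4.9 m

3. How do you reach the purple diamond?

blocked — turn right 91°, forward 4.8 m, then turn right 31°, forward 2.7 m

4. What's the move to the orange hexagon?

turn left 97°, forward 5.6 m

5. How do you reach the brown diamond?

blocked — turn right 160°, forward 4.3 m, then turn left 60°, forward 3.7 m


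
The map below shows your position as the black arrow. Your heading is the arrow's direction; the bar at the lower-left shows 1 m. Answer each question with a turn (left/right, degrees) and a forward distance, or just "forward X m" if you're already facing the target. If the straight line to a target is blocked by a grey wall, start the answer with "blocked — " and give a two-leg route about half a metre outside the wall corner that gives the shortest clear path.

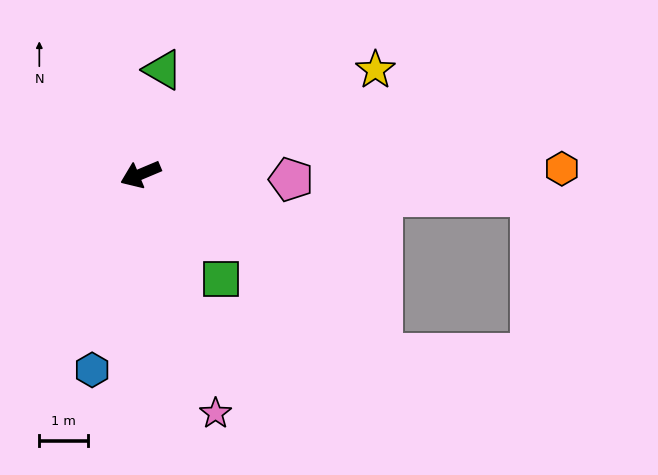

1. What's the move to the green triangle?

turn right 125°, forward 2.2 m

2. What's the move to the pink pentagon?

turn left 155°, forward 3.1 m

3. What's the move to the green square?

turn left 105°, forward 2.7 m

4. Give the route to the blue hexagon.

turn left 53°, forward 4.2 m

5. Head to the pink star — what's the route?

turn left 85°, forward 5.2 m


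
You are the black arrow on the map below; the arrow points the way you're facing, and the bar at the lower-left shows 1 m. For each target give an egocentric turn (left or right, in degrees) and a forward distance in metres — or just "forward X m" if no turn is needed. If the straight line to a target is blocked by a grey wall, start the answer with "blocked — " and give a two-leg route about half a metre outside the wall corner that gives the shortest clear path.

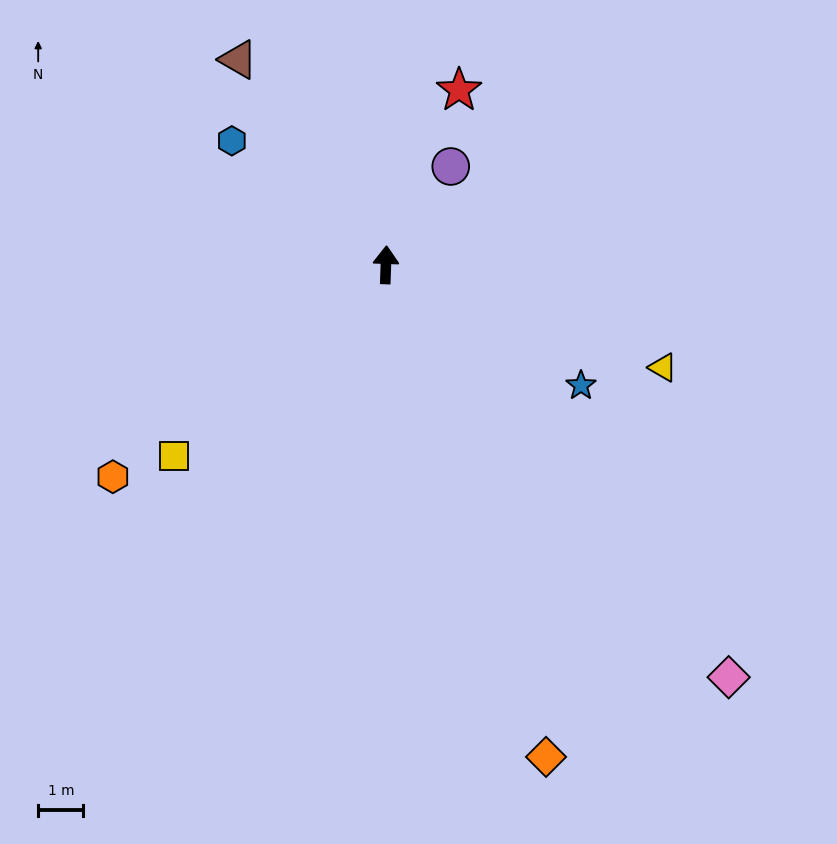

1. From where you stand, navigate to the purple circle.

turn right 31°, forward 2.6 m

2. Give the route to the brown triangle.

turn left 38°, forward 5.6 m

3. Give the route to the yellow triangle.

turn right 108°, forward 6.5 m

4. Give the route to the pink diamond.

turn right 138°, forward 11.9 m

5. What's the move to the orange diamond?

turn right 160°, forward 11.4 m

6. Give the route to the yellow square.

turn left 134°, forward 6.3 m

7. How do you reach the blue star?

turn right 120°, forward 5.1 m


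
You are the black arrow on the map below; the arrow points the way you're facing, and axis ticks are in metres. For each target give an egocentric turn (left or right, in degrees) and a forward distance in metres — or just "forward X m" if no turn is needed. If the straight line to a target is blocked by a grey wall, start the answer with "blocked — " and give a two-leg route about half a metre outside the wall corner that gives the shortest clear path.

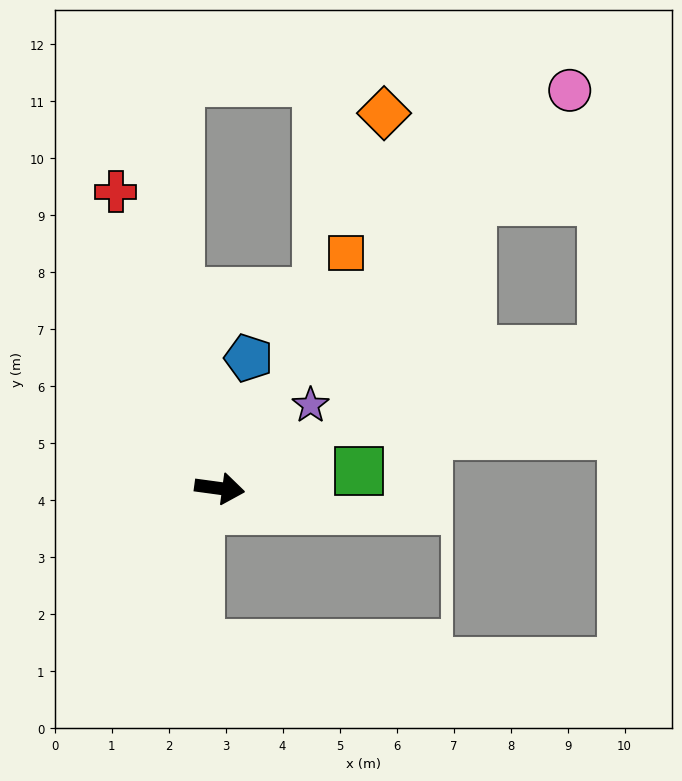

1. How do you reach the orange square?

turn left 70°, forward 4.7 m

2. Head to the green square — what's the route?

turn left 15°, forward 2.5 m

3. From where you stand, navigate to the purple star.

turn left 50°, forward 2.2 m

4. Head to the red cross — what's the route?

turn left 117°, forward 5.5 m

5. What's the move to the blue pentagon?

turn left 85°, forward 2.3 m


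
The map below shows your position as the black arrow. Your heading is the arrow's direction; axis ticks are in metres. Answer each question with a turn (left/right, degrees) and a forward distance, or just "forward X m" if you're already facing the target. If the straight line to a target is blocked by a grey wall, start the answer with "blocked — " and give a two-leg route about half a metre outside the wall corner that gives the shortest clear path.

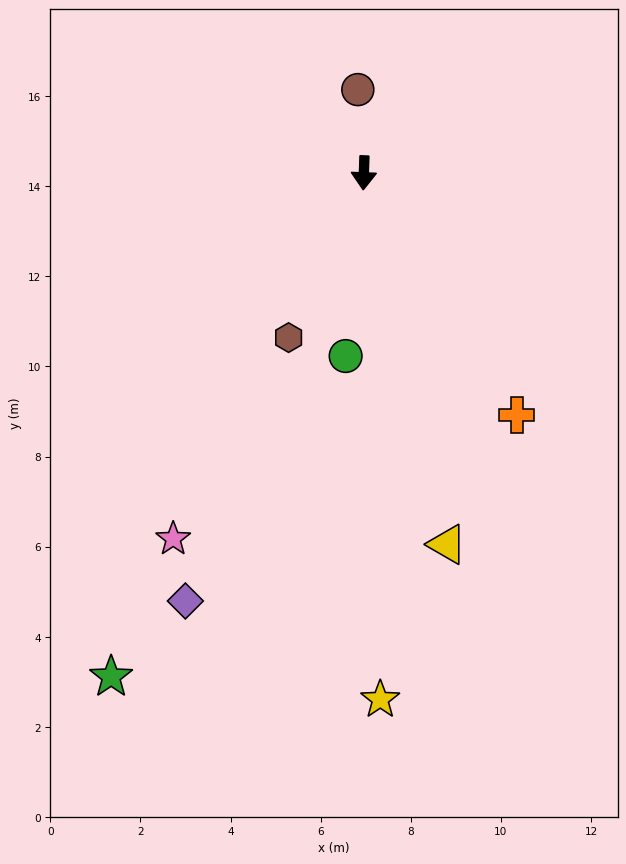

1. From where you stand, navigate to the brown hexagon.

turn right 22°, forward 4.0 m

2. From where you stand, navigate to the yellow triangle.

turn left 15°, forward 8.4 m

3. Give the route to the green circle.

turn right 4°, forward 4.1 m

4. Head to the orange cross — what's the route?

turn left 34°, forward 6.4 m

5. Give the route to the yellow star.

turn left 4°, forward 11.7 m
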